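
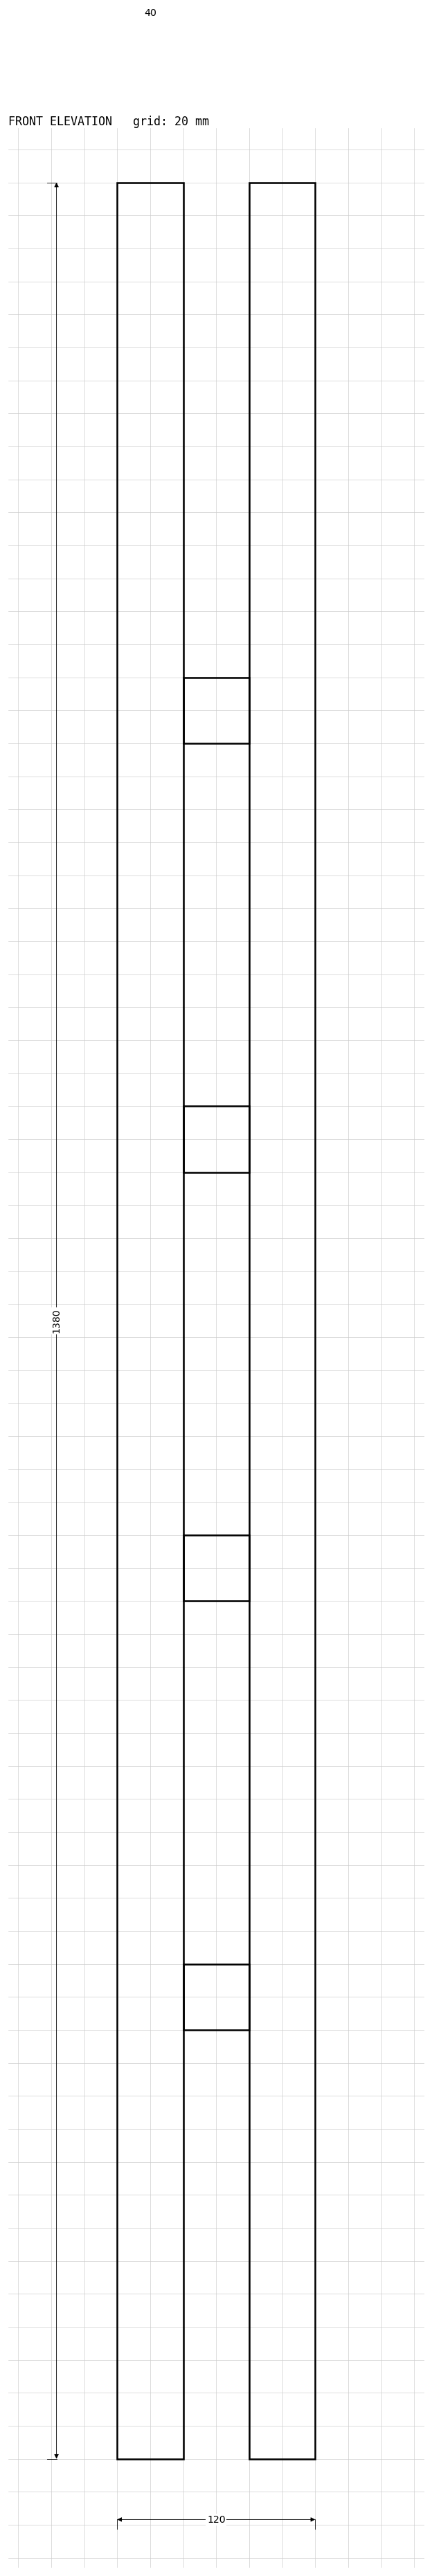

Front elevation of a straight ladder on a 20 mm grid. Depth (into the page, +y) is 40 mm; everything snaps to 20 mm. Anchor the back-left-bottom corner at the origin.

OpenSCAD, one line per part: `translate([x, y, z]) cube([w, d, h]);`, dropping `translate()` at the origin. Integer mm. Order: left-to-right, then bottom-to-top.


cube([40, 40, 1380]);
translate([40, 0, 260]) cube([40, 40, 40]);
translate([40, 0, 520]) cube([40, 40, 40]);
translate([40, 0, 780]) cube([40, 40, 40]);
translate([40, 0, 1040]) cube([40, 40, 40]);
translate([80, 0, 0]) cube([40, 40, 1380]);


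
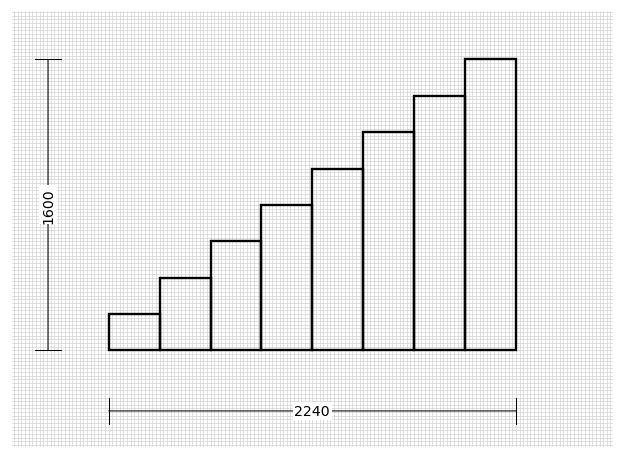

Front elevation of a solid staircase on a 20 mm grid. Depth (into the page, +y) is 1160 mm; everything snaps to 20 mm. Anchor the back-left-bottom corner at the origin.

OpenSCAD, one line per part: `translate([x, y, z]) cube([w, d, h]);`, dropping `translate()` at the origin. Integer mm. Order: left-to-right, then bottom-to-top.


cube([280, 1160, 200]);
translate([280, 0, 0]) cube([280, 1160, 400]);
translate([560, 0, 0]) cube([280, 1160, 600]);
translate([840, 0, 0]) cube([280, 1160, 800]);
translate([1120, 0, 0]) cube([280, 1160, 1000]);
translate([1400, 0, 0]) cube([280, 1160, 1200]);
translate([1680, 0, 0]) cube([280, 1160, 1400]);
translate([1960, 0, 0]) cube([280, 1160, 1600]);


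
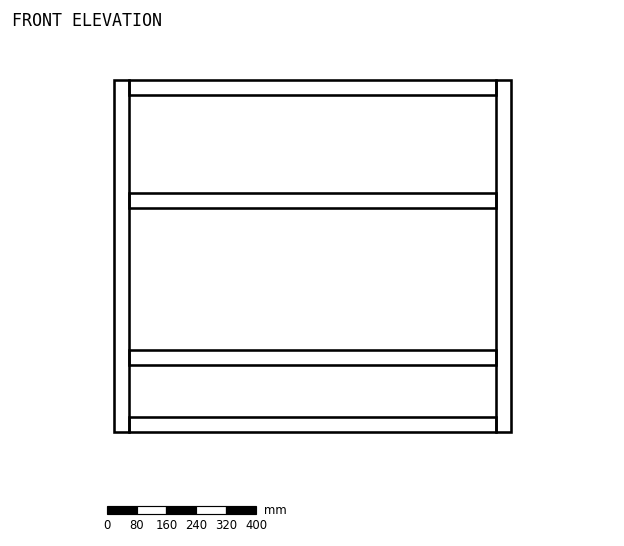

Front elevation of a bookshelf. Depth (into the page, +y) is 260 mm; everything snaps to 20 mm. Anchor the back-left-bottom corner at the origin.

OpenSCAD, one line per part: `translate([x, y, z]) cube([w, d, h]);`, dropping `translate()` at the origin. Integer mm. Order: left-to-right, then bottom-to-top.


cube([40, 260, 940]);
translate([40, 0, 0]) cube([980, 260, 40]);
translate([40, 0, 180]) cube([980, 260, 40]);
translate([40, 0, 600]) cube([980, 260, 40]);
translate([40, 0, 900]) cube([980, 260, 40]);
translate([1020, 0, 0]) cube([40, 260, 940]);


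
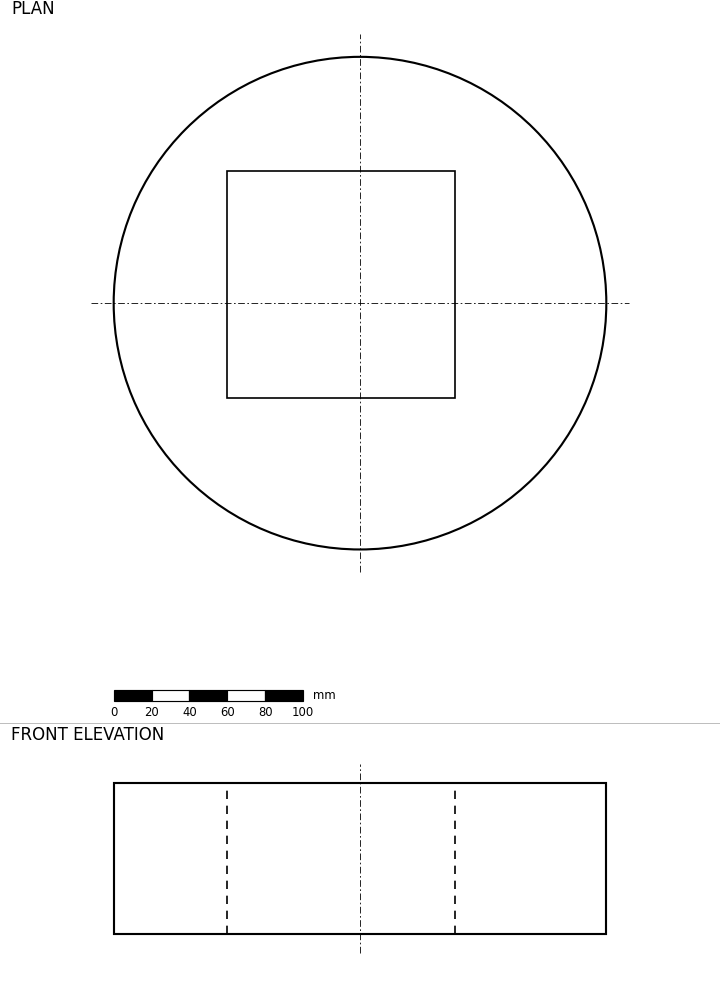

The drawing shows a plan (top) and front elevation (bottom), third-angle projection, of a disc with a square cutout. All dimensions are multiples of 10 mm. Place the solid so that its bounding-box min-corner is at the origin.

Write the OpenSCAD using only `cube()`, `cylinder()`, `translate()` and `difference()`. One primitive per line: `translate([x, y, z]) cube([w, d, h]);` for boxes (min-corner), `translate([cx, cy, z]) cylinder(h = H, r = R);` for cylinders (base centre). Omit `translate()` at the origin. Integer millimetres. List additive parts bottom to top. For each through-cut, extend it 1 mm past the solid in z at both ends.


difference() {
  translate([130, 130, 0]) cylinder(h = 80, r = 130);
  translate([60, 80, -1]) cube([120, 120, 82]);
}


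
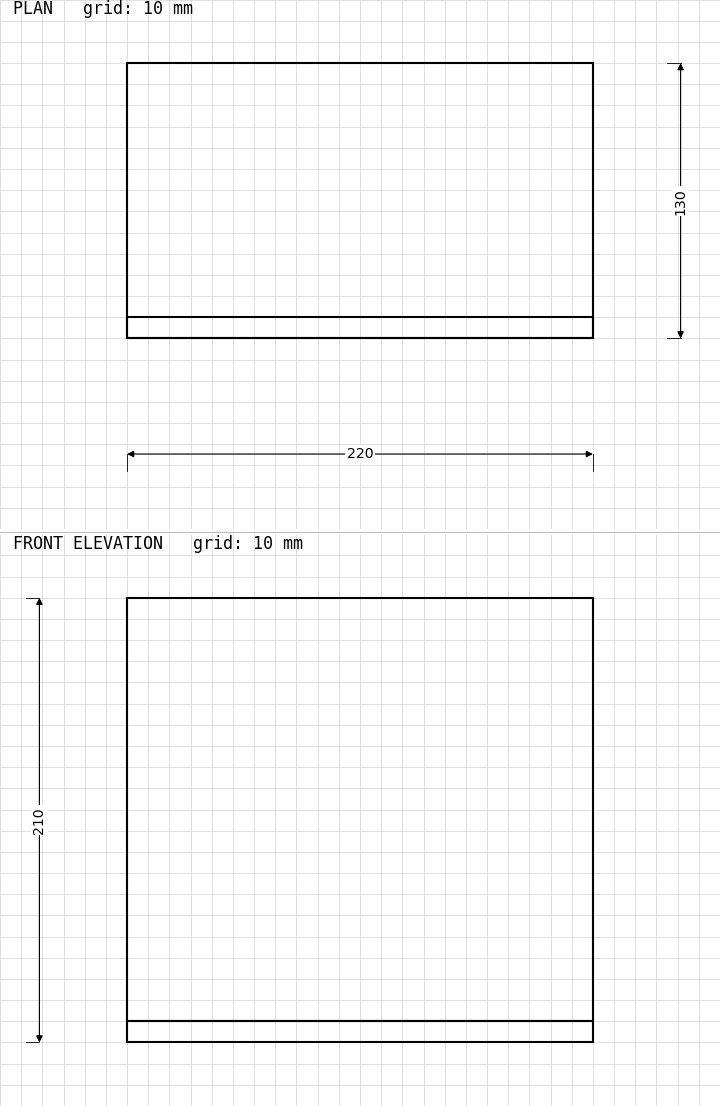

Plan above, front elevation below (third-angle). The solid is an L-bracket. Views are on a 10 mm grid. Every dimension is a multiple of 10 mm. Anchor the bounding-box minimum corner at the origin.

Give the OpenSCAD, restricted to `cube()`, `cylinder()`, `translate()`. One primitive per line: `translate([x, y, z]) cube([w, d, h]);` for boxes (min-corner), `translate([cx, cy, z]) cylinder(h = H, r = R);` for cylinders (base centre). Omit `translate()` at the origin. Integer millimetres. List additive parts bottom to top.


cube([220, 130, 10]);
translate([0, 0, 10]) cube([220, 10, 200]);


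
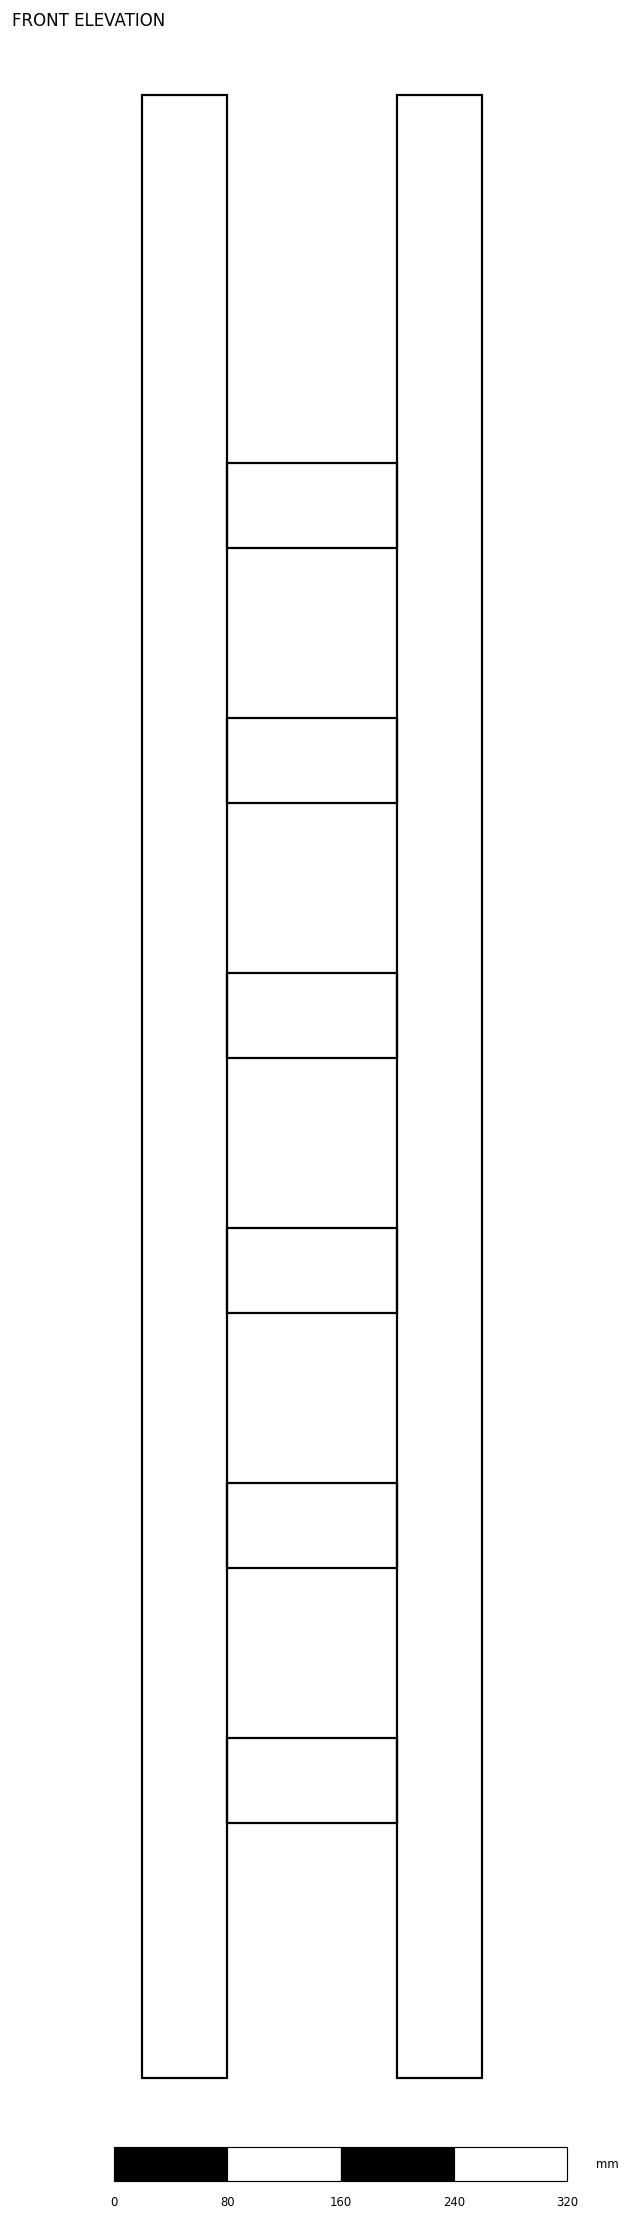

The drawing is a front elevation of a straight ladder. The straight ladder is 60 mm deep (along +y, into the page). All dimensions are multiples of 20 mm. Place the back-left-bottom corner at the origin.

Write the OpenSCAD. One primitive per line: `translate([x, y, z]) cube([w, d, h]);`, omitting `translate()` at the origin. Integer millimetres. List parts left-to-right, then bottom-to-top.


cube([60, 60, 1400]);
translate([60, 0, 180]) cube([120, 60, 60]);
translate([60, 0, 360]) cube([120, 60, 60]);
translate([60, 0, 540]) cube([120, 60, 60]);
translate([60, 0, 720]) cube([120, 60, 60]);
translate([60, 0, 900]) cube([120, 60, 60]);
translate([60, 0, 1080]) cube([120, 60, 60]);
translate([180, 0, 0]) cube([60, 60, 1400]);


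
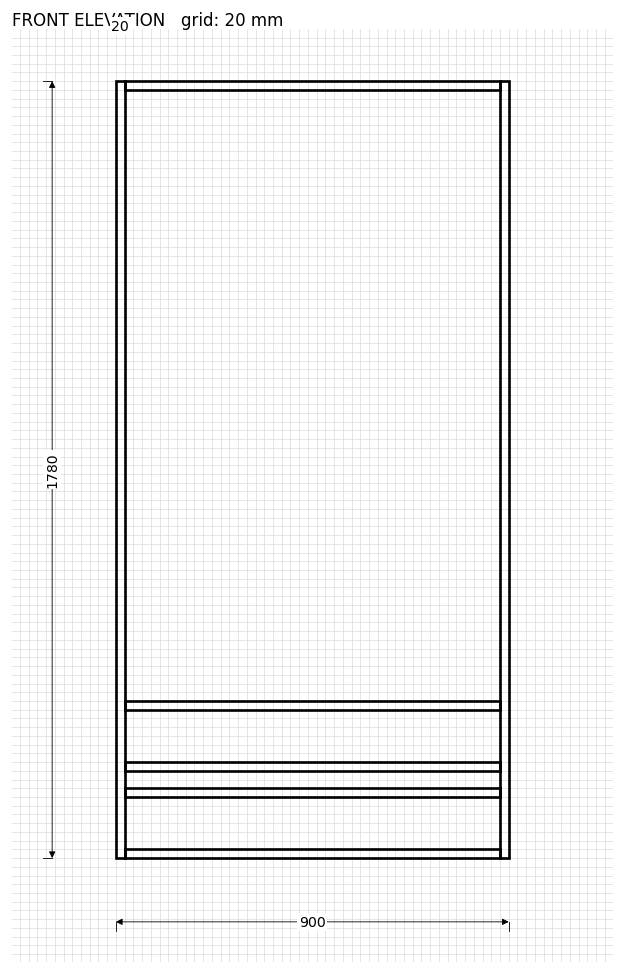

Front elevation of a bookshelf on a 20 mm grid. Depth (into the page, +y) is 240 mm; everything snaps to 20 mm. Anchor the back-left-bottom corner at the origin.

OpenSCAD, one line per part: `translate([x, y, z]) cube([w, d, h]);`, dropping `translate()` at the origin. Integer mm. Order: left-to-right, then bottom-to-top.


cube([20, 240, 1780]);
translate([20, 0, 0]) cube([860, 240, 20]);
translate([20, 0, 140]) cube([860, 240, 20]);
translate([20, 0, 200]) cube([860, 240, 20]);
translate([20, 0, 340]) cube([860, 240, 20]);
translate([20, 0, 1760]) cube([860, 240, 20]);
translate([880, 0, 0]) cube([20, 240, 1780]);


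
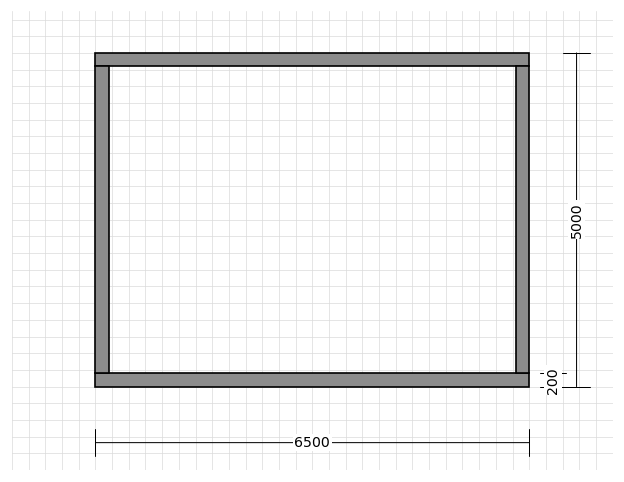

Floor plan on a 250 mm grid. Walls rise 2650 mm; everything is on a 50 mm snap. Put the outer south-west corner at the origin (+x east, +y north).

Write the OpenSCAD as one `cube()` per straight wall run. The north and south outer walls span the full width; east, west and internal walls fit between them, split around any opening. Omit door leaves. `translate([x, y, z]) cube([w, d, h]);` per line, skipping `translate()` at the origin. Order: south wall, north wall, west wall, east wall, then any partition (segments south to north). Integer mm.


cube([6500, 200, 2650]);
translate([0, 4800, 0]) cube([6500, 200, 2650]);
translate([0, 200, 0]) cube([200, 4600, 2650]);
translate([6300, 200, 0]) cube([200, 4600, 2650]);


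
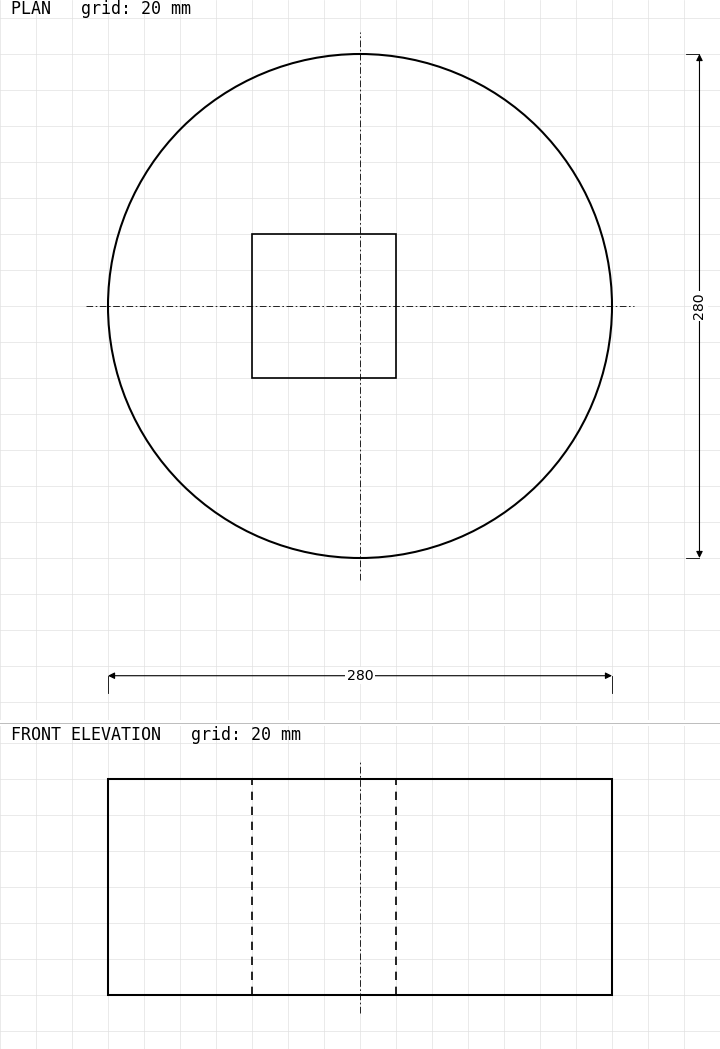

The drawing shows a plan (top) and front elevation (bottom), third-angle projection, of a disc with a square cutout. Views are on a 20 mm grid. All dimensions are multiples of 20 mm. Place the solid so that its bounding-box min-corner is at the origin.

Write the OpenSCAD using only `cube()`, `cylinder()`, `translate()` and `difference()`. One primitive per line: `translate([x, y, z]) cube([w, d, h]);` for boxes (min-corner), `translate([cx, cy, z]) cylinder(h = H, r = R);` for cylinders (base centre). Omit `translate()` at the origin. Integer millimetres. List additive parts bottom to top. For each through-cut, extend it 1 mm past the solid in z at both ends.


difference() {
  translate([140, 140, 0]) cylinder(h = 120, r = 140);
  translate([80, 100, -1]) cube([80, 80, 122]);
}


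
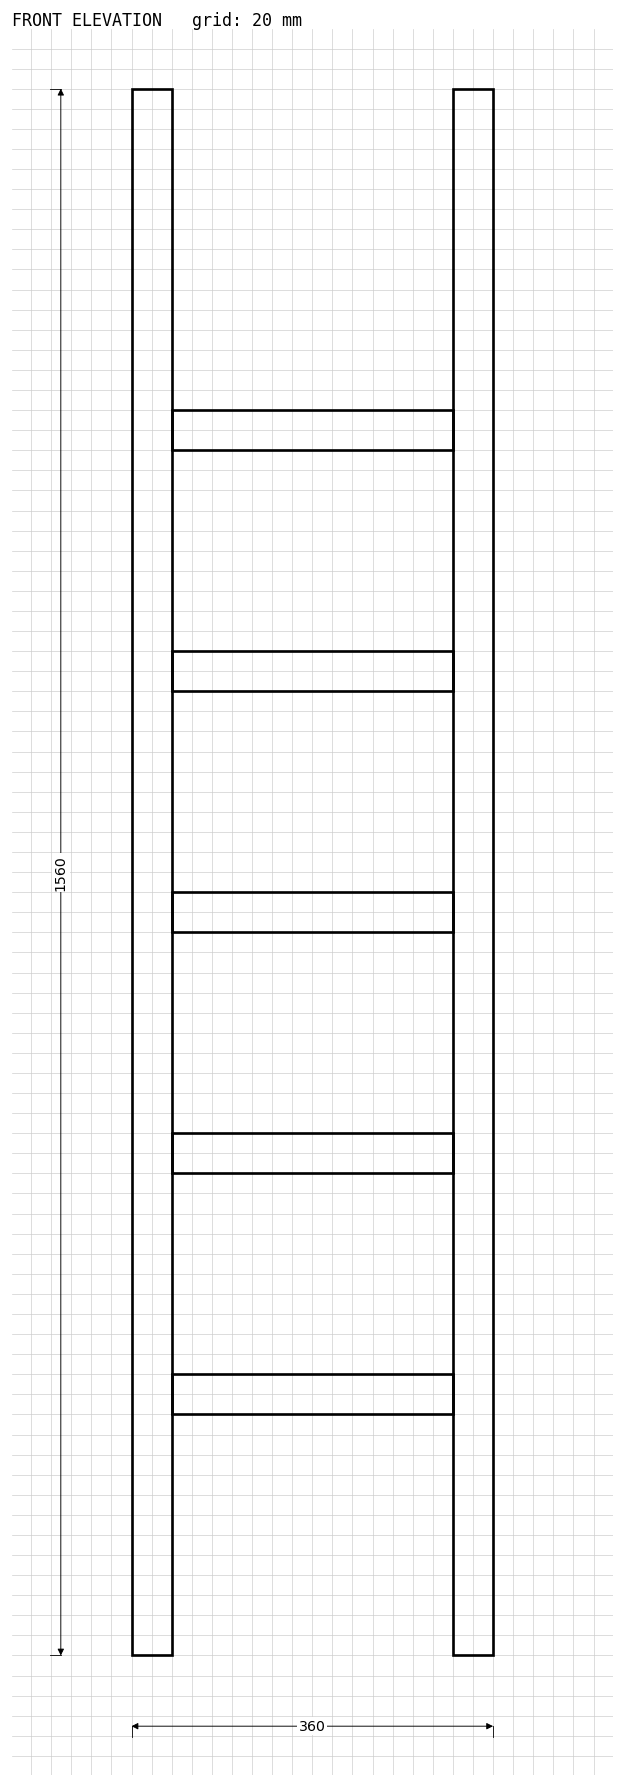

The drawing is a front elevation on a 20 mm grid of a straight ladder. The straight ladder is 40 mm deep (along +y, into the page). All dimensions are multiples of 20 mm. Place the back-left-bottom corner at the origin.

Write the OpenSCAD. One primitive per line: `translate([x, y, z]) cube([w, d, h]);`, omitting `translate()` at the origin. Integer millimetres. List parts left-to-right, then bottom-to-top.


cube([40, 40, 1560]);
translate([40, 0, 240]) cube([280, 40, 40]);
translate([40, 0, 480]) cube([280, 40, 40]);
translate([40, 0, 720]) cube([280, 40, 40]);
translate([40, 0, 960]) cube([280, 40, 40]);
translate([40, 0, 1200]) cube([280, 40, 40]);
translate([320, 0, 0]) cube([40, 40, 1560]);


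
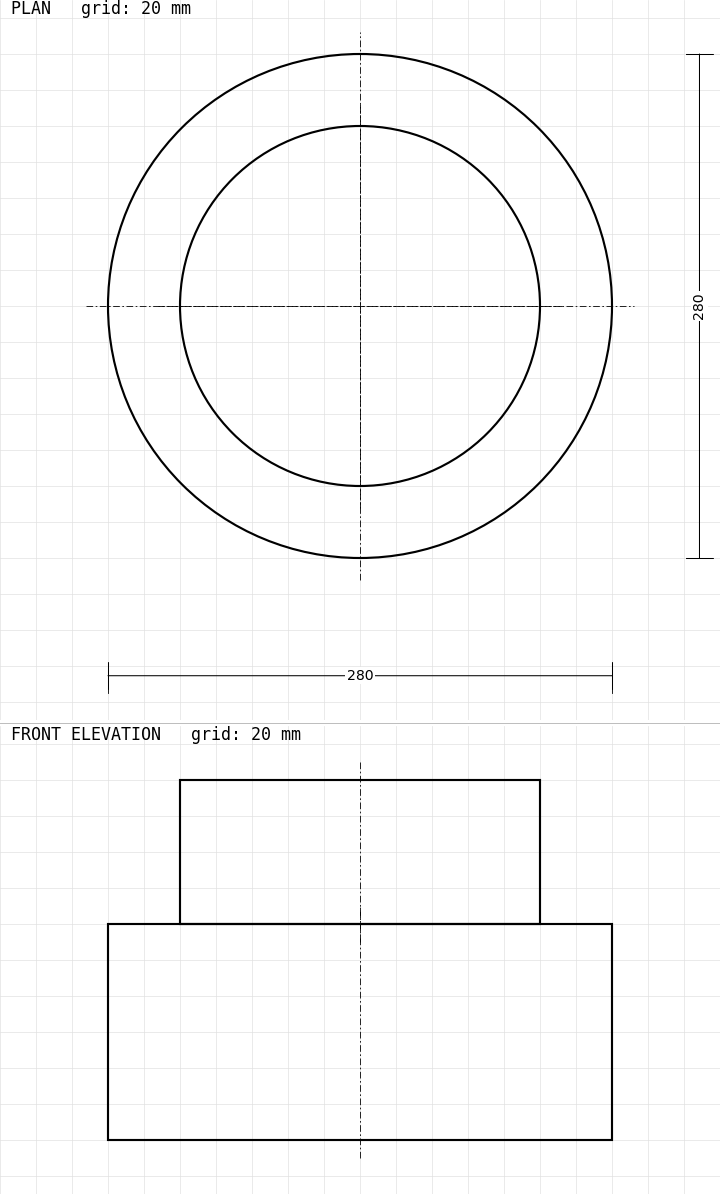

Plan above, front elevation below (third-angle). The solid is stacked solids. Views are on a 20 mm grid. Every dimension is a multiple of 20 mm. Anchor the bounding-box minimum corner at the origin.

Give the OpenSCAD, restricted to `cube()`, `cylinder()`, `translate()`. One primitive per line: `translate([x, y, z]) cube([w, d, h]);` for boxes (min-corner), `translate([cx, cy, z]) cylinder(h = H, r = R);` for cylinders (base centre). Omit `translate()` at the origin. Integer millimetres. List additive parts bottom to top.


translate([140, 140, 0]) cylinder(h = 120, r = 140);
translate([140, 140, 120]) cylinder(h = 80, r = 100);


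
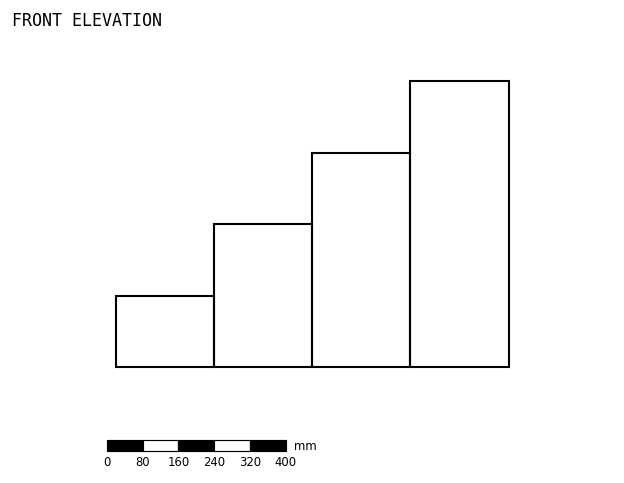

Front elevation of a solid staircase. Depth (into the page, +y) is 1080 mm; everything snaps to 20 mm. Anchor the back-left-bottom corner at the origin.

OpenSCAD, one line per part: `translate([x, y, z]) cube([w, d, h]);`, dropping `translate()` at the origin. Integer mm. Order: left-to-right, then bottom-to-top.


cube([220, 1080, 160]);
translate([220, 0, 0]) cube([220, 1080, 320]);
translate([440, 0, 0]) cube([220, 1080, 480]);
translate([660, 0, 0]) cube([220, 1080, 640]);


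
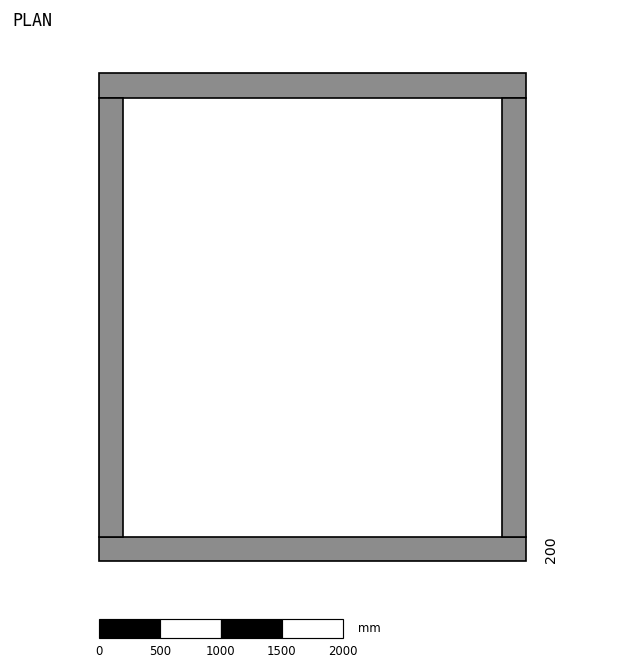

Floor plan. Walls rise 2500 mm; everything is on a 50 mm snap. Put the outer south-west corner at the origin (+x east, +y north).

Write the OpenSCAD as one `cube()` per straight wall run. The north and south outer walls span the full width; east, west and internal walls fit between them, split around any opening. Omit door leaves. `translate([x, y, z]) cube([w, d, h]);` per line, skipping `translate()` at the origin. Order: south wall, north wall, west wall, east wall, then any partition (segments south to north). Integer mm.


cube([3500, 200, 2500]);
translate([0, 3800, 0]) cube([3500, 200, 2500]);
translate([0, 200, 0]) cube([200, 3600, 2500]);
translate([3300, 200, 0]) cube([200, 3600, 2500]);


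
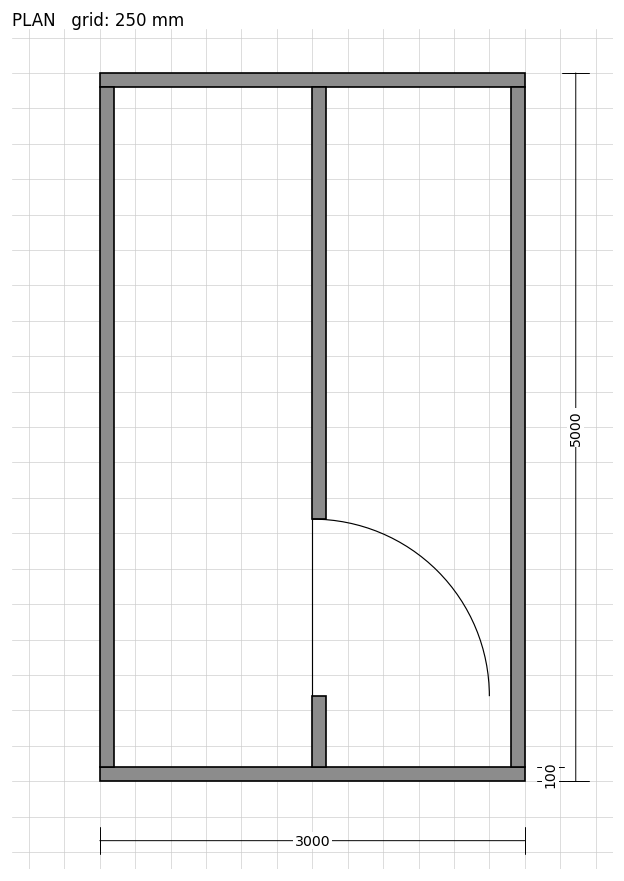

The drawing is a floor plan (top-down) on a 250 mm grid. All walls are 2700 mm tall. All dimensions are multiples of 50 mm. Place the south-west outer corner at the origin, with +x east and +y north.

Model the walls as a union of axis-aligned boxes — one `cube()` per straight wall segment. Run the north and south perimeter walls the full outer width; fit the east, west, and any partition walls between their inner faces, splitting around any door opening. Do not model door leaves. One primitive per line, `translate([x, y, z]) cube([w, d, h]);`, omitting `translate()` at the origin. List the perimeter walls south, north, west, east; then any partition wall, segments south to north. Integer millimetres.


cube([3000, 100, 2700]);
translate([0, 4900, 0]) cube([3000, 100, 2700]);
translate([0, 100, 0]) cube([100, 4800, 2700]);
translate([2900, 100, 0]) cube([100, 4800, 2700]);
translate([1500, 100, 0]) cube([100, 500, 2700]);
translate([1500, 1850, 0]) cube([100, 3050, 2700]);


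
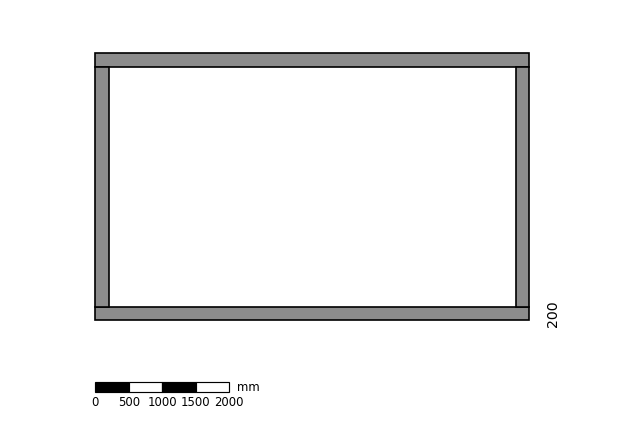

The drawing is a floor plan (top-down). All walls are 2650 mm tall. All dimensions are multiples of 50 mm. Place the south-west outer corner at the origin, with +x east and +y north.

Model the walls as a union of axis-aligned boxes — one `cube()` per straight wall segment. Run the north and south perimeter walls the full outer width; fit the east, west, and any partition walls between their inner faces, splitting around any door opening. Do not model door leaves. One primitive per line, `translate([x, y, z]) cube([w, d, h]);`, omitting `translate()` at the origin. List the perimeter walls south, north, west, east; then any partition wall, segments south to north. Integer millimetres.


cube([6500, 200, 2650]);
translate([0, 3800, 0]) cube([6500, 200, 2650]);
translate([0, 200, 0]) cube([200, 3600, 2650]);
translate([6300, 200, 0]) cube([200, 3600, 2650]);


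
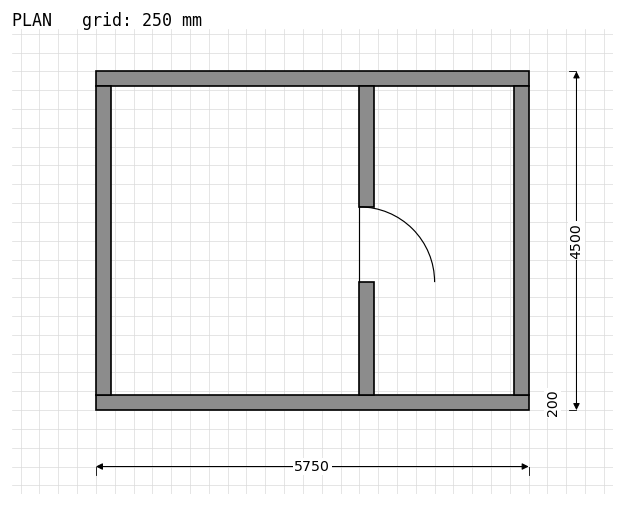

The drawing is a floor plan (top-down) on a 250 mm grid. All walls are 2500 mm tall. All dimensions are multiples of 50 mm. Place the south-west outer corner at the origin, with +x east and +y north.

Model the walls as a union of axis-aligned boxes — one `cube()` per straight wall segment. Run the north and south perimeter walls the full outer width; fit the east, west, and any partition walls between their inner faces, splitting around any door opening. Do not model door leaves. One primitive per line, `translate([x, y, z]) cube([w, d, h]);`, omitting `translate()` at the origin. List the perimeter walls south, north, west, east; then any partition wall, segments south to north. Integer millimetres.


cube([5750, 200, 2500]);
translate([0, 4300, 0]) cube([5750, 200, 2500]);
translate([0, 200, 0]) cube([200, 4100, 2500]);
translate([5550, 200, 0]) cube([200, 4100, 2500]);
translate([3500, 200, 0]) cube([200, 1500, 2500]);
translate([3500, 2700, 0]) cube([200, 1600, 2500]);


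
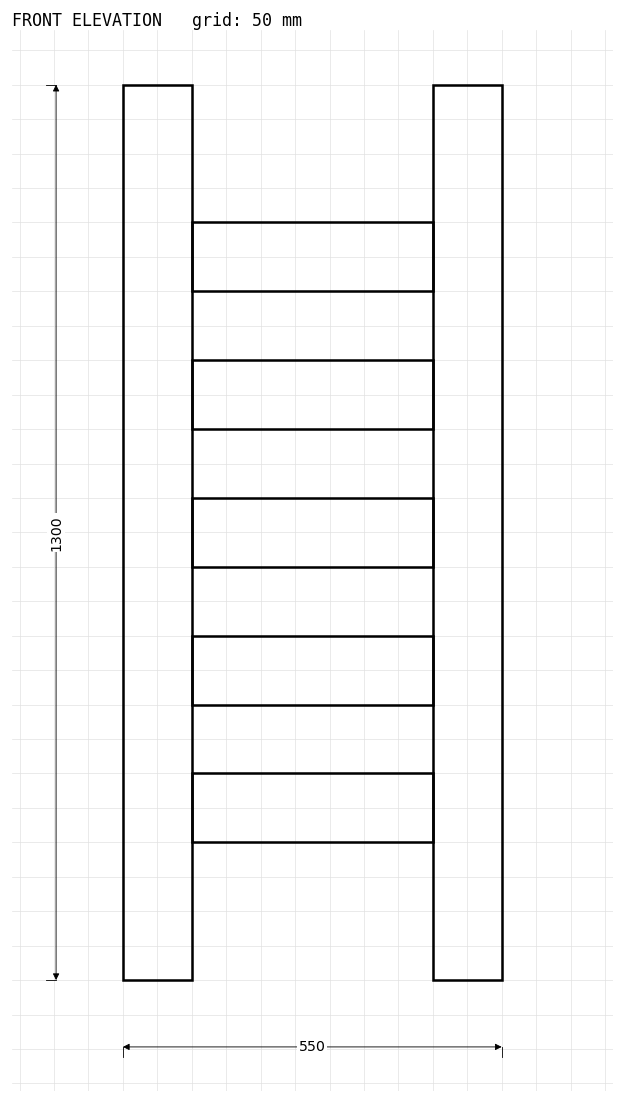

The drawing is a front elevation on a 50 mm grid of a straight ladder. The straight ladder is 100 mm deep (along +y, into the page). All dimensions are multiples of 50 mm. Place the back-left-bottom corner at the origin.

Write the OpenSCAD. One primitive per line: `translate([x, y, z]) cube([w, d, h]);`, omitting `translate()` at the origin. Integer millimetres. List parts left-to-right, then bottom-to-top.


cube([100, 100, 1300]);
translate([100, 0, 200]) cube([350, 100, 100]);
translate([100, 0, 400]) cube([350, 100, 100]);
translate([100, 0, 600]) cube([350, 100, 100]);
translate([100, 0, 800]) cube([350, 100, 100]);
translate([100, 0, 1000]) cube([350, 100, 100]);
translate([450, 0, 0]) cube([100, 100, 1300]);


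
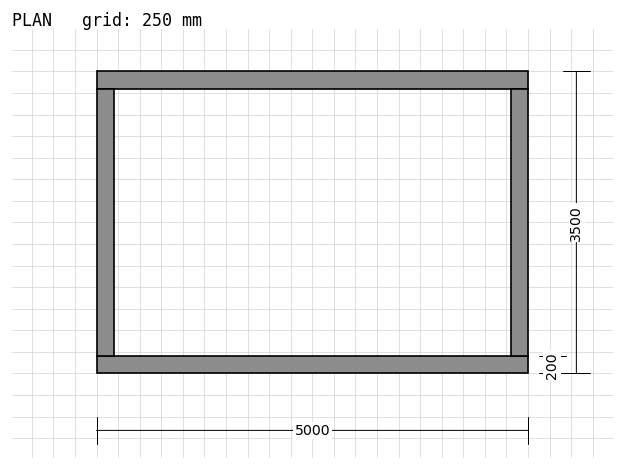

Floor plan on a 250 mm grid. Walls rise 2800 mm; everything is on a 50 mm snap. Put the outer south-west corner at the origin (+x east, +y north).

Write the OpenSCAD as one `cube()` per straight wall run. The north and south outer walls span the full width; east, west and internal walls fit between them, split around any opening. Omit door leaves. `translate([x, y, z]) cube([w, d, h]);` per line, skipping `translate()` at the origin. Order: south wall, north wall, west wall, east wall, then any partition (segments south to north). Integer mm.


cube([5000, 200, 2800]);
translate([0, 3300, 0]) cube([5000, 200, 2800]);
translate([0, 200, 0]) cube([200, 3100, 2800]);
translate([4800, 200, 0]) cube([200, 3100, 2800]);


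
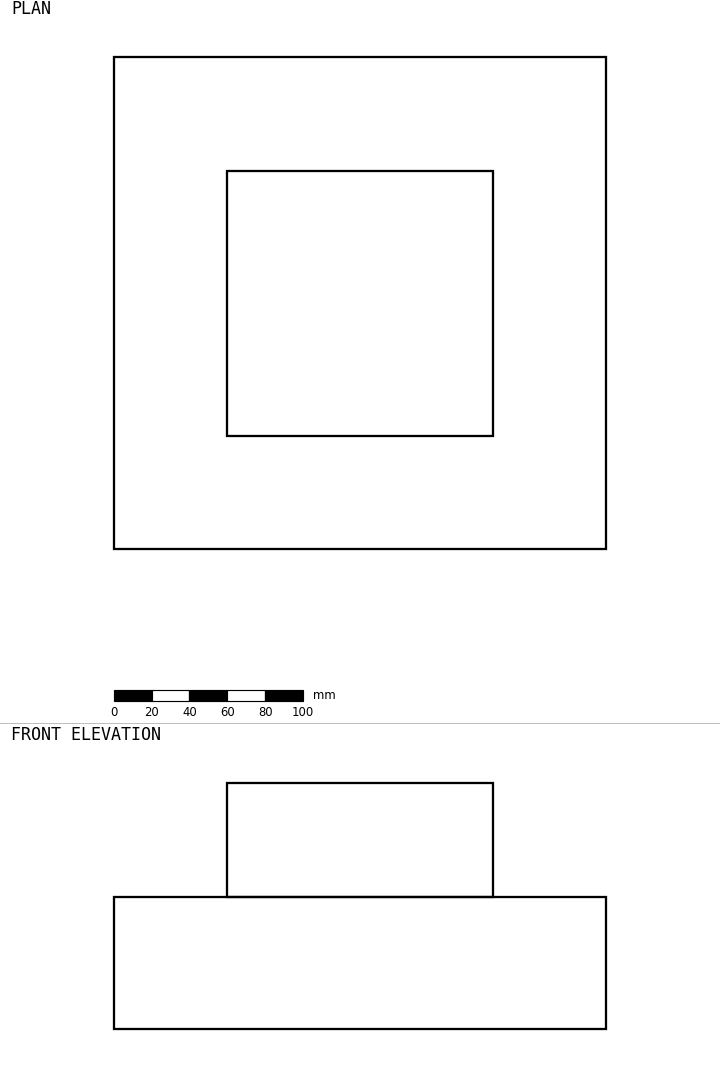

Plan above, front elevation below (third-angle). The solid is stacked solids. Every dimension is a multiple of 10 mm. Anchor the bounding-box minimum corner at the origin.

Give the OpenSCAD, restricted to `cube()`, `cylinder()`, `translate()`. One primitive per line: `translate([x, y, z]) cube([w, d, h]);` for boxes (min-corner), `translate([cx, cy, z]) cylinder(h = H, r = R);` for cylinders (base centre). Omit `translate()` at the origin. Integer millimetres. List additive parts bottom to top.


cube([260, 260, 70]);
translate([60, 60, 70]) cube([140, 140, 60]);


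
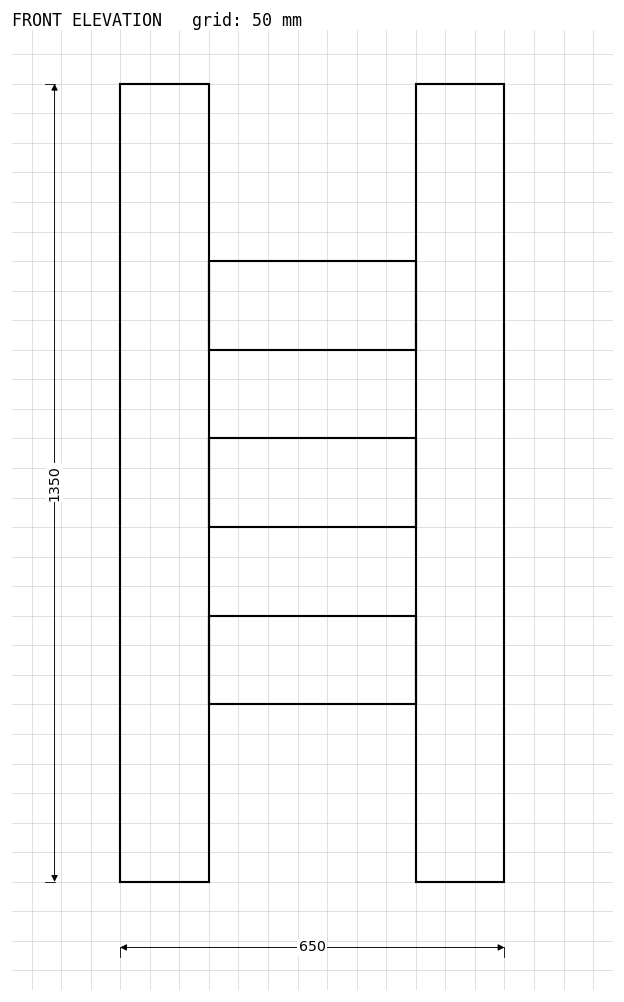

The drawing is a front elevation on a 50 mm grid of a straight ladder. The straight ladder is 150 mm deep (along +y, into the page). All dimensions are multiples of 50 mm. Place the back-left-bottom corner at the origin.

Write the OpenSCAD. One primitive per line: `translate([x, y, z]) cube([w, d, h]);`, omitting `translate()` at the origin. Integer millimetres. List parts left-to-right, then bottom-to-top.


cube([150, 150, 1350]);
translate([150, 0, 300]) cube([350, 150, 150]);
translate([150, 0, 600]) cube([350, 150, 150]);
translate([150, 0, 900]) cube([350, 150, 150]);
translate([500, 0, 0]) cube([150, 150, 1350]);


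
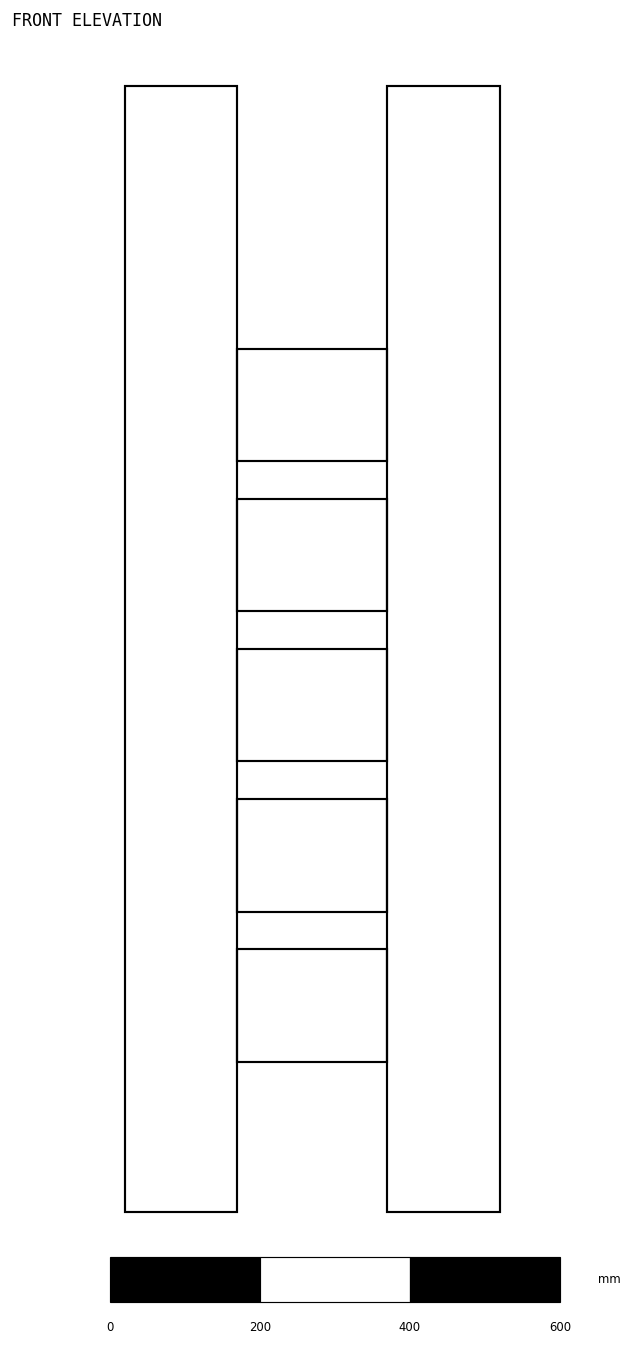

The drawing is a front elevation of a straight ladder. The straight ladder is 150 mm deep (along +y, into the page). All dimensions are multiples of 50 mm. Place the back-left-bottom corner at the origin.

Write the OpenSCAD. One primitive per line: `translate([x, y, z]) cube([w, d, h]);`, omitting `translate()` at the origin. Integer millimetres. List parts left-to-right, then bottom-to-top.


cube([150, 150, 1500]);
translate([150, 0, 200]) cube([200, 150, 150]);
translate([150, 0, 400]) cube([200, 150, 150]);
translate([150, 0, 600]) cube([200, 150, 150]);
translate([150, 0, 800]) cube([200, 150, 150]);
translate([150, 0, 1000]) cube([200, 150, 150]);
translate([350, 0, 0]) cube([150, 150, 1500]);


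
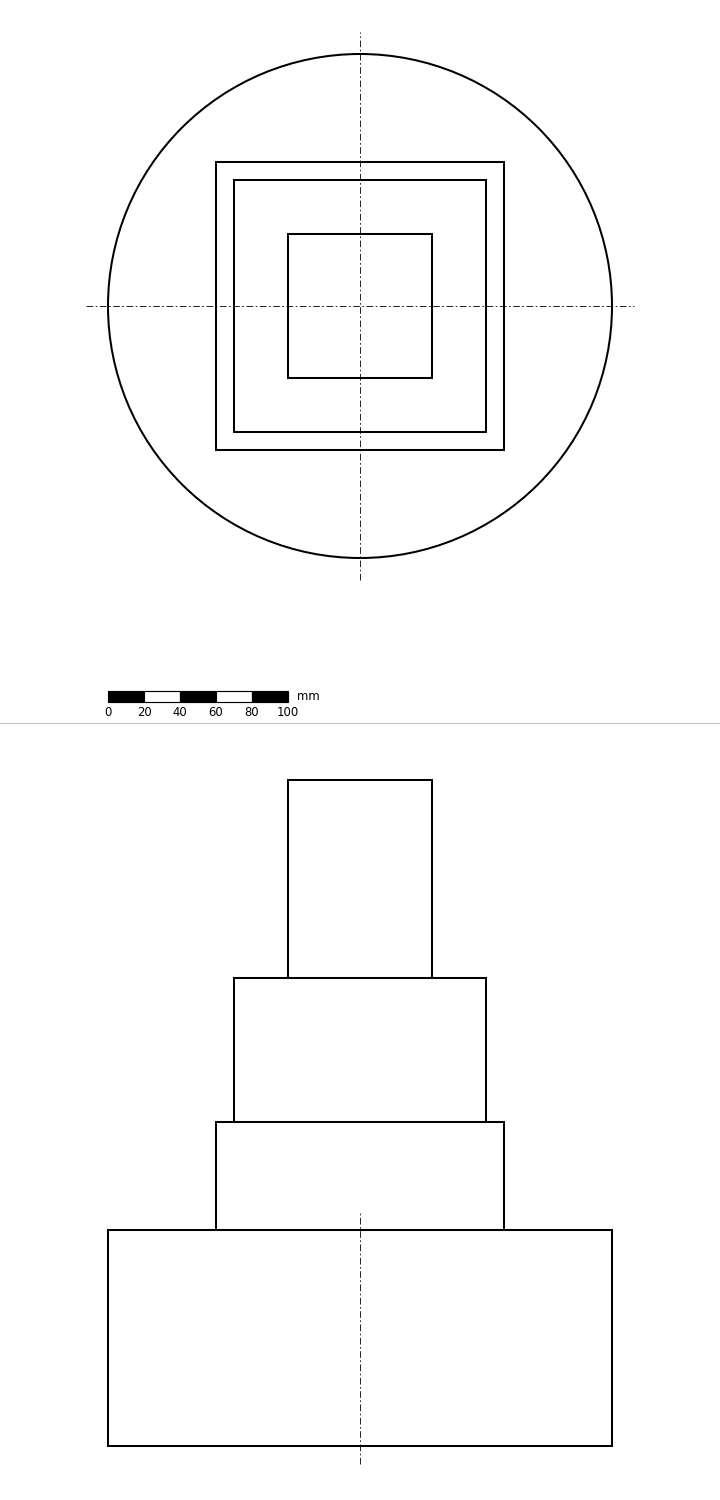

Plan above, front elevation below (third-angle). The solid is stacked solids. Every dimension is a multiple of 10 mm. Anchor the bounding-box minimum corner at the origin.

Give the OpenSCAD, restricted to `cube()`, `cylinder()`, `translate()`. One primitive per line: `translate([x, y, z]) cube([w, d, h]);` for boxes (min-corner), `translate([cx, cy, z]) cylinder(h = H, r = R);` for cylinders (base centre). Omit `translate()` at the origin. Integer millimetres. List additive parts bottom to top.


translate([140, 140, 0]) cylinder(h = 120, r = 140);
translate([60, 60, 120]) cube([160, 160, 60]);
translate([70, 70, 180]) cube([140, 140, 80]);
translate([100, 100, 260]) cube([80, 80, 110]);


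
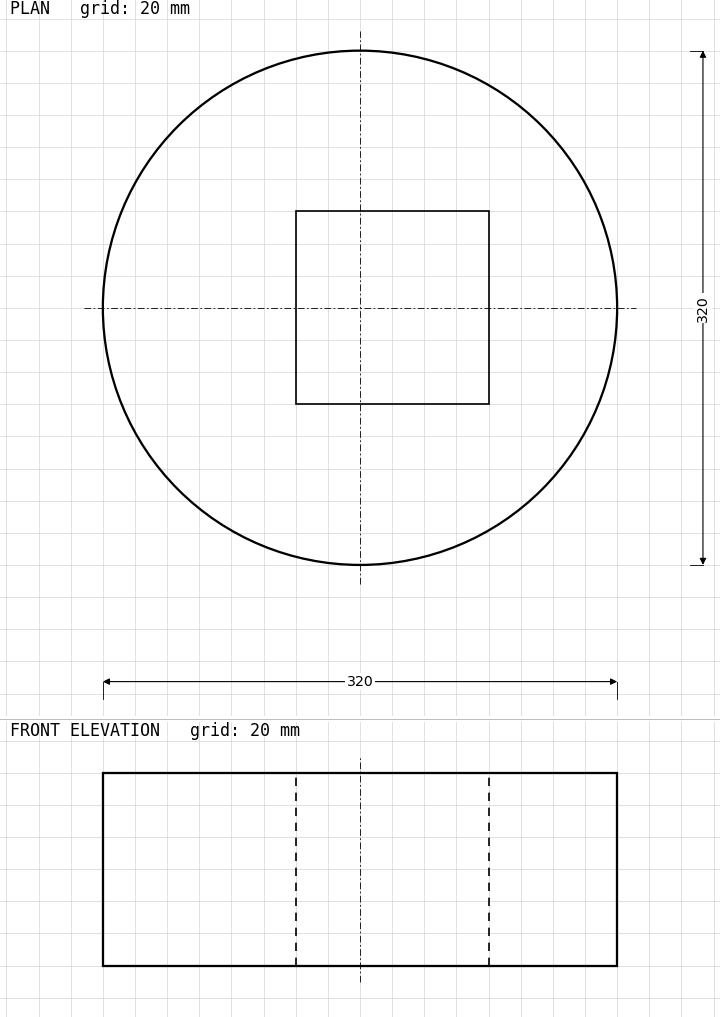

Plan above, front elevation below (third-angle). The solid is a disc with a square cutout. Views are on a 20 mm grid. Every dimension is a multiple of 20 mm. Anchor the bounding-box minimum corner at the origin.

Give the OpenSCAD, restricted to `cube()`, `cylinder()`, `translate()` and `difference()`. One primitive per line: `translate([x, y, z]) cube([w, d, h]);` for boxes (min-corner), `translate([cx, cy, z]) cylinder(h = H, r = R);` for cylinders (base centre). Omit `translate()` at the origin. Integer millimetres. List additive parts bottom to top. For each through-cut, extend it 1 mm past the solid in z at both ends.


difference() {
  translate([160, 160, 0]) cylinder(h = 120, r = 160);
  translate([120, 100, -1]) cube([120, 120, 122]);
}


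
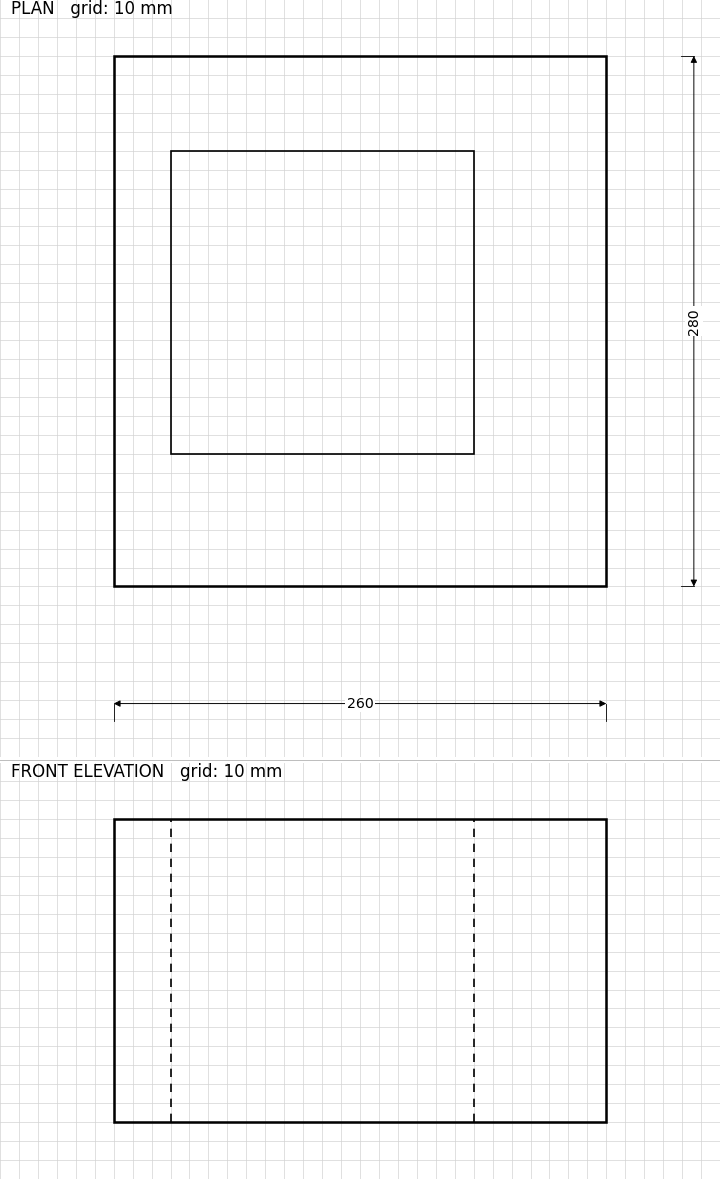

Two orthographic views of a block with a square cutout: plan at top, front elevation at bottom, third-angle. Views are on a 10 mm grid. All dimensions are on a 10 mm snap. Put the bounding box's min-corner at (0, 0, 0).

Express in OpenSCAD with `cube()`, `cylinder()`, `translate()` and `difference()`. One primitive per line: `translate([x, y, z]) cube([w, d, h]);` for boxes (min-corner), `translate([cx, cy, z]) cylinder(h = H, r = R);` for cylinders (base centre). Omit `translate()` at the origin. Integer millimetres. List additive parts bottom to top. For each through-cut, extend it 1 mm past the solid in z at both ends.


difference() {
  cube([260, 280, 160]);
  translate([30, 70, -1]) cube([160, 160, 162]);
}


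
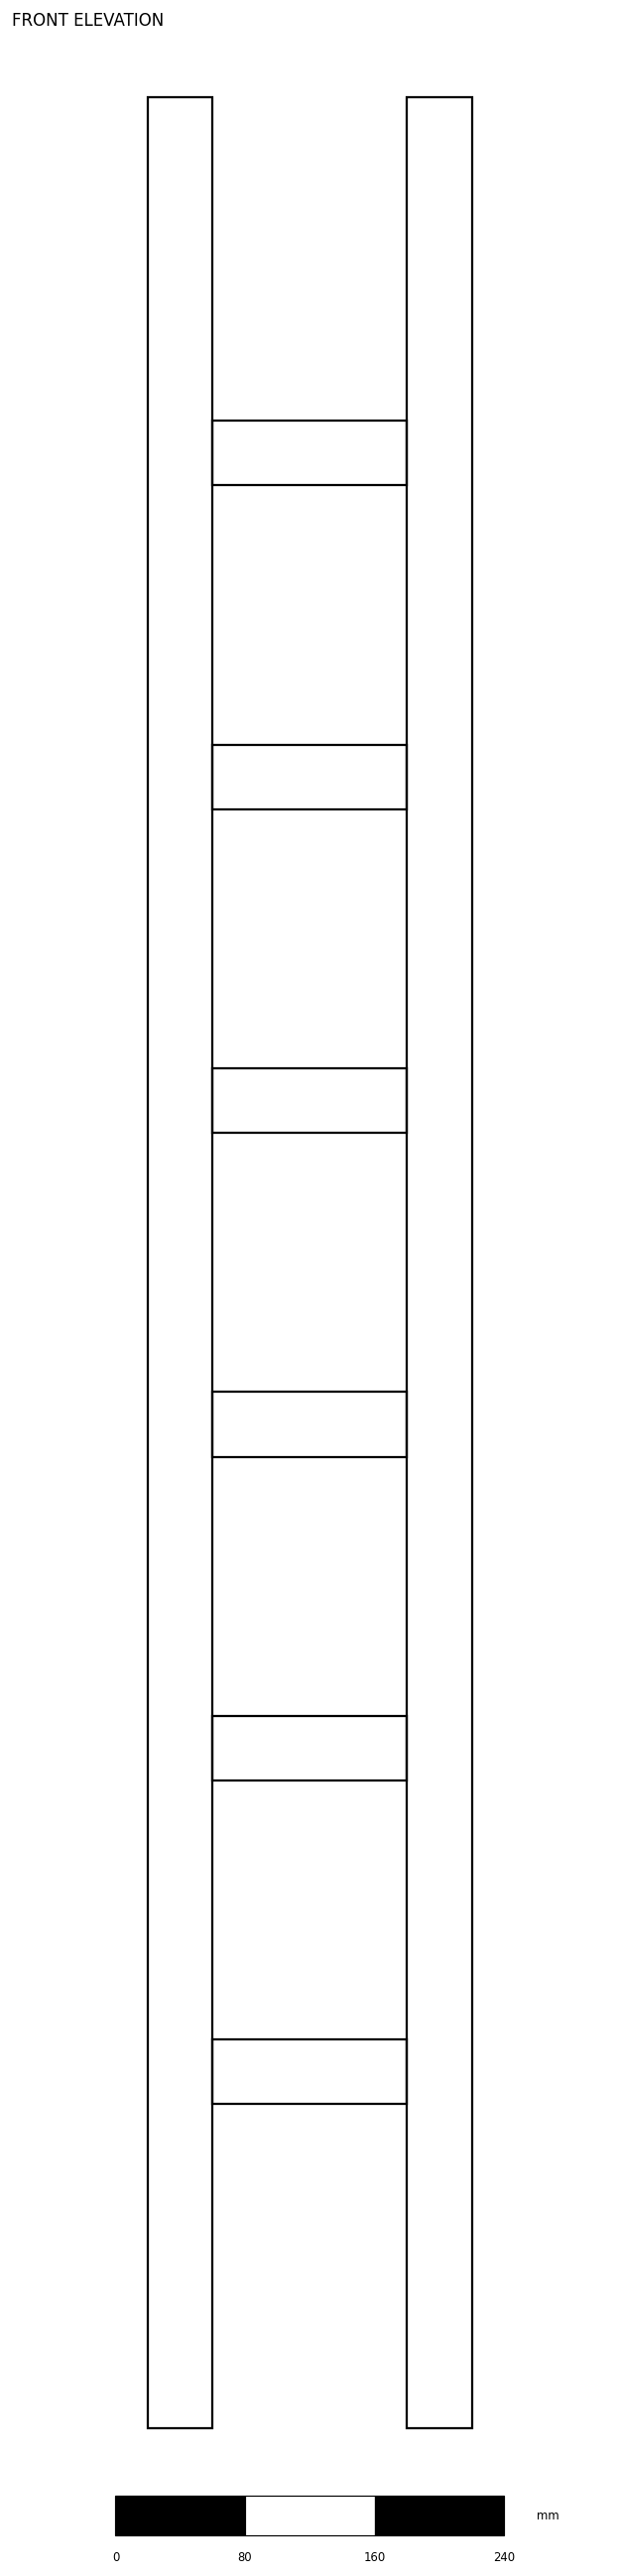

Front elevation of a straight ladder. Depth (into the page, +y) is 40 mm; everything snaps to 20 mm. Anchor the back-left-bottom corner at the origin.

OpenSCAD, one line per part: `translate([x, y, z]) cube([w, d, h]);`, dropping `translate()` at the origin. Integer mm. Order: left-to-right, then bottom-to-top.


cube([40, 40, 1440]);
translate([40, 0, 200]) cube([120, 40, 40]);
translate([40, 0, 400]) cube([120, 40, 40]);
translate([40, 0, 600]) cube([120, 40, 40]);
translate([40, 0, 800]) cube([120, 40, 40]);
translate([40, 0, 1000]) cube([120, 40, 40]);
translate([40, 0, 1200]) cube([120, 40, 40]);
translate([160, 0, 0]) cube([40, 40, 1440]);


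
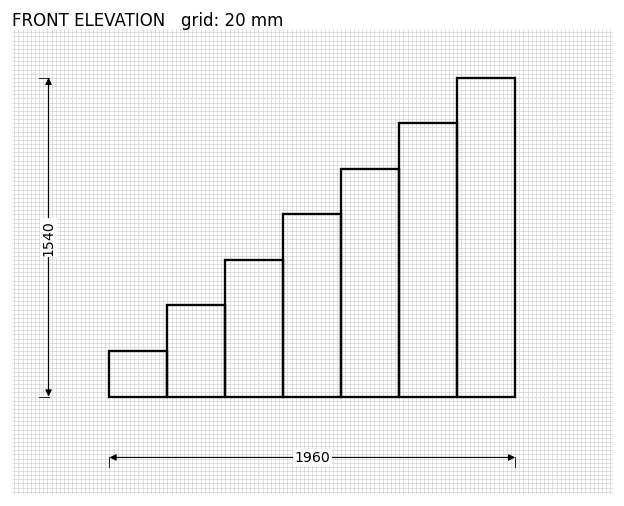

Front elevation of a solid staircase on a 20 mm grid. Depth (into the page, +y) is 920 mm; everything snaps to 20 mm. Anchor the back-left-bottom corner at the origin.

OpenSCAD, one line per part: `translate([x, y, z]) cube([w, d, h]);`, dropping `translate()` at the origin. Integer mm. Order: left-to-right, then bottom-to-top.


cube([280, 920, 220]);
translate([280, 0, 0]) cube([280, 920, 440]);
translate([560, 0, 0]) cube([280, 920, 660]);
translate([840, 0, 0]) cube([280, 920, 880]);
translate([1120, 0, 0]) cube([280, 920, 1100]);
translate([1400, 0, 0]) cube([280, 920, 1320]);
translate([1680, 0, 0]) cube([280, 920, 1540]);


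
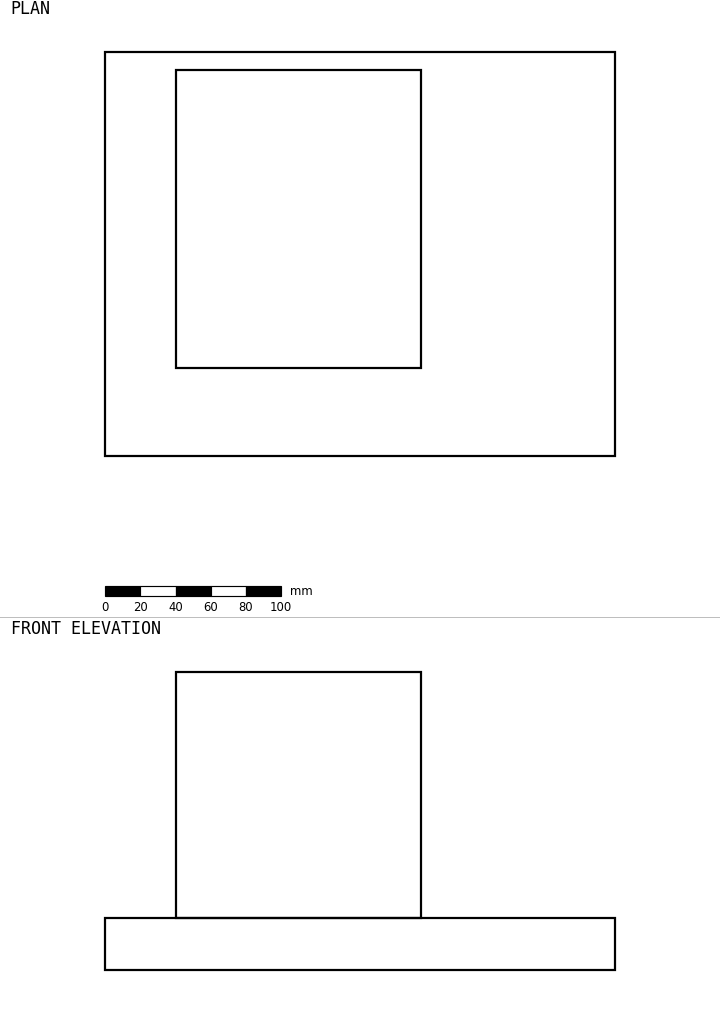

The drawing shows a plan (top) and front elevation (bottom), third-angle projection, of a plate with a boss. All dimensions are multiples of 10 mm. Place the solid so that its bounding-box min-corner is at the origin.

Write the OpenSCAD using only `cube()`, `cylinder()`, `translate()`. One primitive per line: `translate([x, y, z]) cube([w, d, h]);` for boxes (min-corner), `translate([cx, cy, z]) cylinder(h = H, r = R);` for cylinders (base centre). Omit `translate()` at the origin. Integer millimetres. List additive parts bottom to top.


cube([290, 230, 30]);
translate([40, 50, 30]) cube([140, 170, 140]);


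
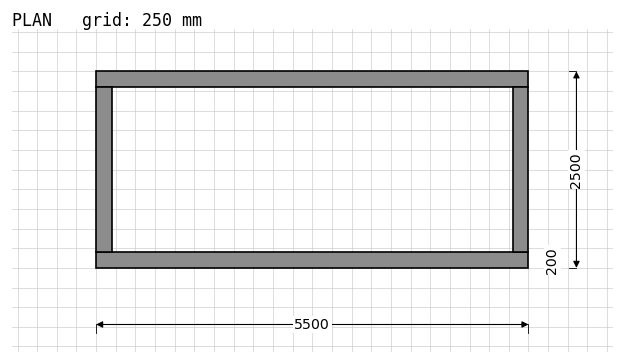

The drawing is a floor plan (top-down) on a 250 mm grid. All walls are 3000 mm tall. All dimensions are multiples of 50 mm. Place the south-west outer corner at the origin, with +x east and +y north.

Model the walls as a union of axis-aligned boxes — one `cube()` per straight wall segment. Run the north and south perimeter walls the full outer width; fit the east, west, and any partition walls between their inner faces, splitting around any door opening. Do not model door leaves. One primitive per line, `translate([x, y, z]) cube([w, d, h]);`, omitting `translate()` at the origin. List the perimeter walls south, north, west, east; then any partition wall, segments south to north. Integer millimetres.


cube([5500, 200, 3000]);
translate([0, 2300, 0]) cube([5500, 200, 3000]);
translate([0, 200, 0]) cube([200, 2100, 3000]);
translate([5300, 200, 0]) cube([200, 2100, 3000]);


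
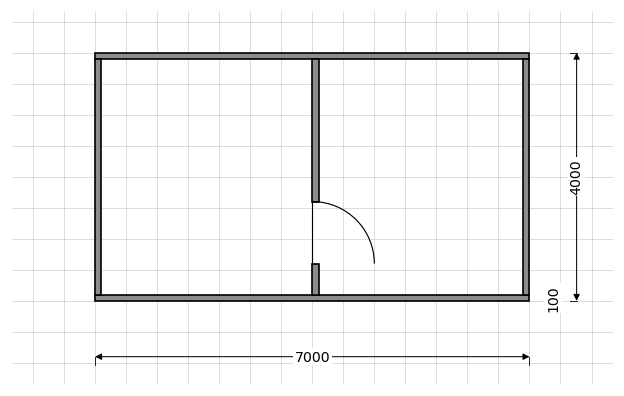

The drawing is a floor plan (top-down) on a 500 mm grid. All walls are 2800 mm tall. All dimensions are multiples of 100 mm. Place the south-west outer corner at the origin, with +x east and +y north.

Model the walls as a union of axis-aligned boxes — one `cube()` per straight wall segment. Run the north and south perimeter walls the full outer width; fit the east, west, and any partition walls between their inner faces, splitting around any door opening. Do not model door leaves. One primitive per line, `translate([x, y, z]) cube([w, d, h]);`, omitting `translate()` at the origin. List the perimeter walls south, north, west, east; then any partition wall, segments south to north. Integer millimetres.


cube([7000, 100, 2800]);
translate([0, 3900, 0]) cube([7000, 100, 2800]);
translate([0, 100, 0]) cube([100, 3800, 2800]);
translate([6900, 100, 0]) cube([100, 3800, 2800]);
translate([3500, 100, 0]) cube([100, 500, 2800]);
translate([3500, 1600, 0]) cube([100, 2300, 2800]);


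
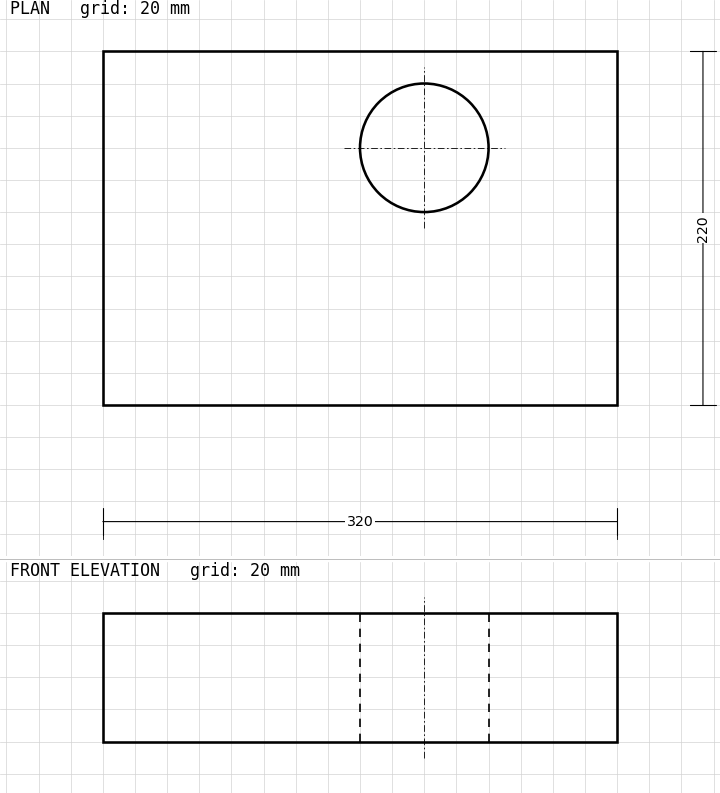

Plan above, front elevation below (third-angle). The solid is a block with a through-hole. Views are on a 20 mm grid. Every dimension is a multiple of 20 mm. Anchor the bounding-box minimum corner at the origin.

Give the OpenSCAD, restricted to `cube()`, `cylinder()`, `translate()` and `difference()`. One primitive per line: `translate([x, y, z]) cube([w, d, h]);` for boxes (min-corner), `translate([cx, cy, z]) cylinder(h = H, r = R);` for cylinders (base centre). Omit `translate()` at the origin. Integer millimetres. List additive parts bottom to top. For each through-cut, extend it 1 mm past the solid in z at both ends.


difference() {
  cube([320, 220, 80]);
  translate([200, 160, -1]) cylinder(h = 82, r = 40);
}


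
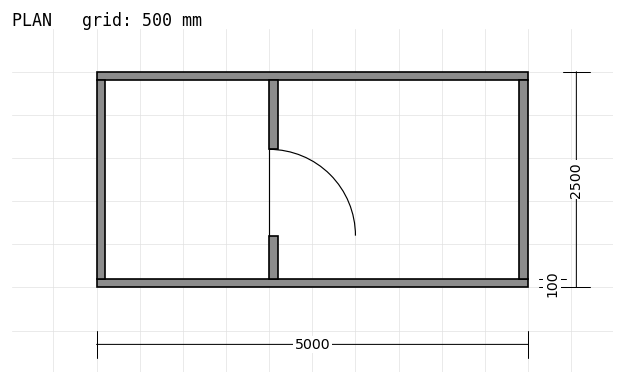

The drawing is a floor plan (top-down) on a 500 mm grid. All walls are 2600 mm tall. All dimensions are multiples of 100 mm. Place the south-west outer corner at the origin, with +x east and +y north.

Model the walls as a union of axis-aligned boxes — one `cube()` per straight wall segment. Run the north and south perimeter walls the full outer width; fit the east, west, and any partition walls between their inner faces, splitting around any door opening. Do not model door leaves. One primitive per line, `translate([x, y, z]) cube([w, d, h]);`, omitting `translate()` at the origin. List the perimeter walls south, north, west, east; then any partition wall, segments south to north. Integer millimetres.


cube([5000, 100, 2600]);
translate([0, 2400, 0]) cube([5000, 100, 2600]);
translate([0, 100, 0]) cube([100, 2300, 2600]);
translate([4900, 100, 0]) cube([100, 2300, 2600]);
translate([2000, 100, 0]) cube([100, 500, 2600]);
translate([2000, 1600, 0]) cube([100, 800, 2600]);


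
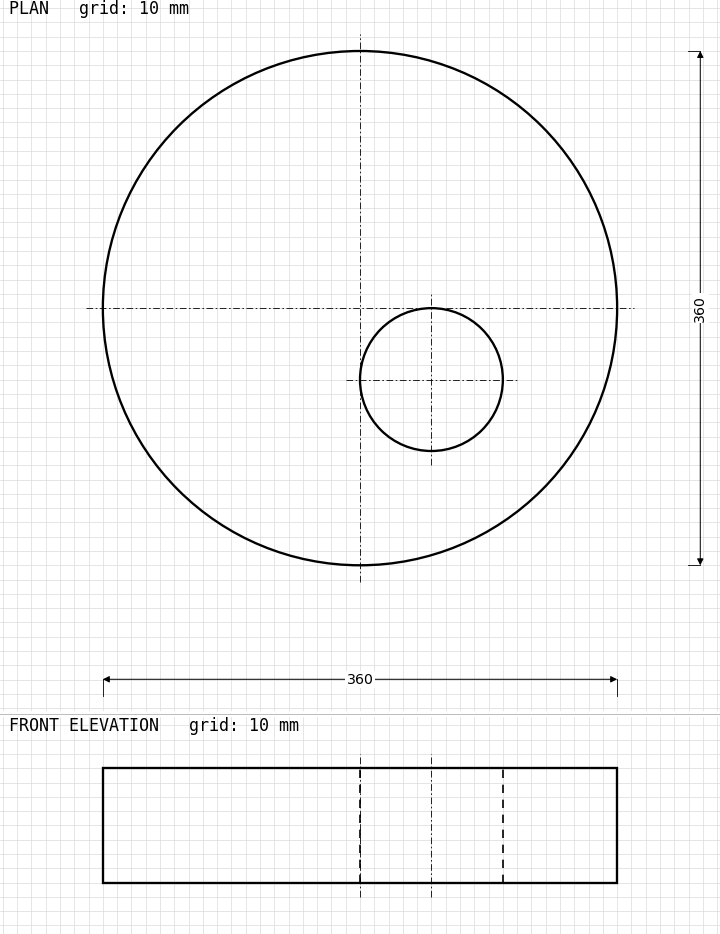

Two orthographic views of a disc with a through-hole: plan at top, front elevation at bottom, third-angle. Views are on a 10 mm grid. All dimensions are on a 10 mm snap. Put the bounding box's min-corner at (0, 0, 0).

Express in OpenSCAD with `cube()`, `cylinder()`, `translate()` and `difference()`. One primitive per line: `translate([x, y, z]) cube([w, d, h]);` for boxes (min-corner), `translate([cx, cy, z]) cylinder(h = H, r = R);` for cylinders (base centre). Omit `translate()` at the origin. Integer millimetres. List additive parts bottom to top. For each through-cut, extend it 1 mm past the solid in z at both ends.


difference() {
  translate([180, 180, 0]) cylinder(h = 80, r = 180);
  translate([230, 130, -1]) cylinder(h = 82, r = 50);
}


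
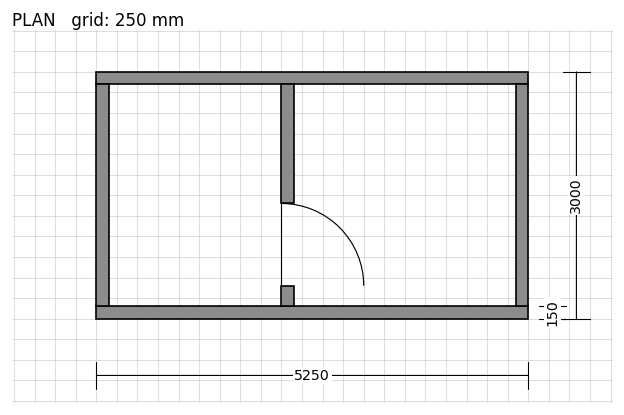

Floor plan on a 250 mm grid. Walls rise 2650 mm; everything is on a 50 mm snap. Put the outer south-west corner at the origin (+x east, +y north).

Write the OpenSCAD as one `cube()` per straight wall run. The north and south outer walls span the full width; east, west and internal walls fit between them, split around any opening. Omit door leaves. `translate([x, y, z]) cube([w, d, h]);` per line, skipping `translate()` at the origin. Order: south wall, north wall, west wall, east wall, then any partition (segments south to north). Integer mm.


cube([5250, 150, 2650]);
translate([0, 2850, 0]) cube([5250, 150, 2650]);
translate([0, 150, 0]) cube([150, 2700, 2650]);
translate([5100, 150, 0]) cube([150, 2700, 2650]);
translate([2250, 150, 0]) cube([150, 250, 2650]);
translate([2250, 1400, 0]) cube([150, 1450, 2650]);


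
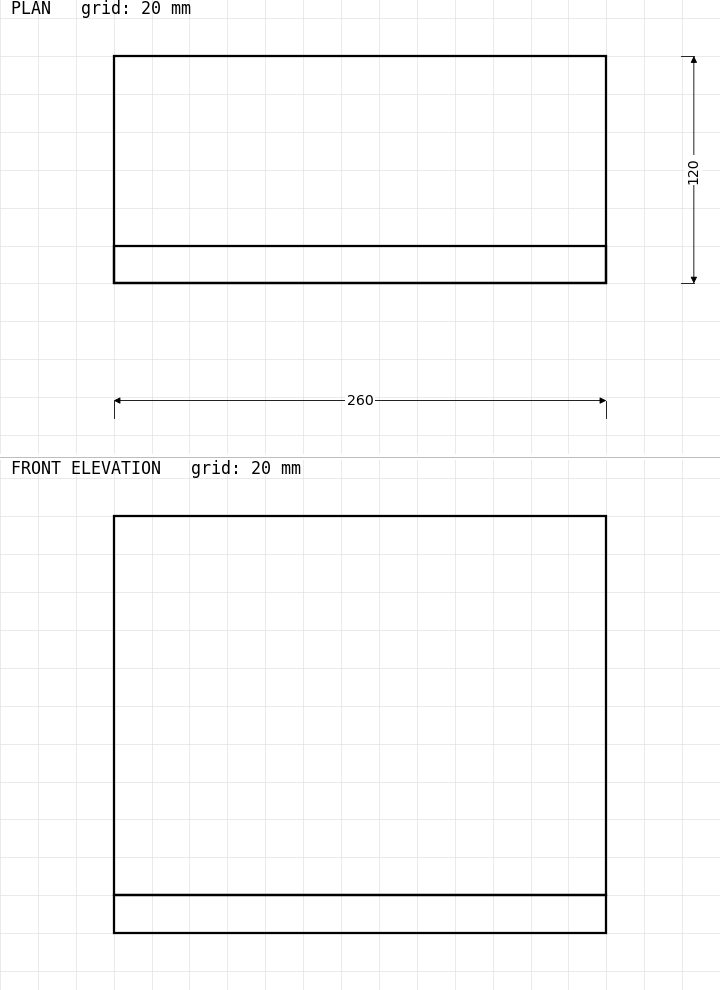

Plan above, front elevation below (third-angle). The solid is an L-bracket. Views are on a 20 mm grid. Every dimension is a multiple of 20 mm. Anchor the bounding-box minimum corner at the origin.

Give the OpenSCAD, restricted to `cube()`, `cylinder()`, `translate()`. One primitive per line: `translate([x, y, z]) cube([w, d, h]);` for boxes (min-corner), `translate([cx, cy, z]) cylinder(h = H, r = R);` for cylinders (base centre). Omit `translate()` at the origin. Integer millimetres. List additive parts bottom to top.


cube([260, 120, 20]);
translate([0, 0, 20]) cube([260, 20, 200]);


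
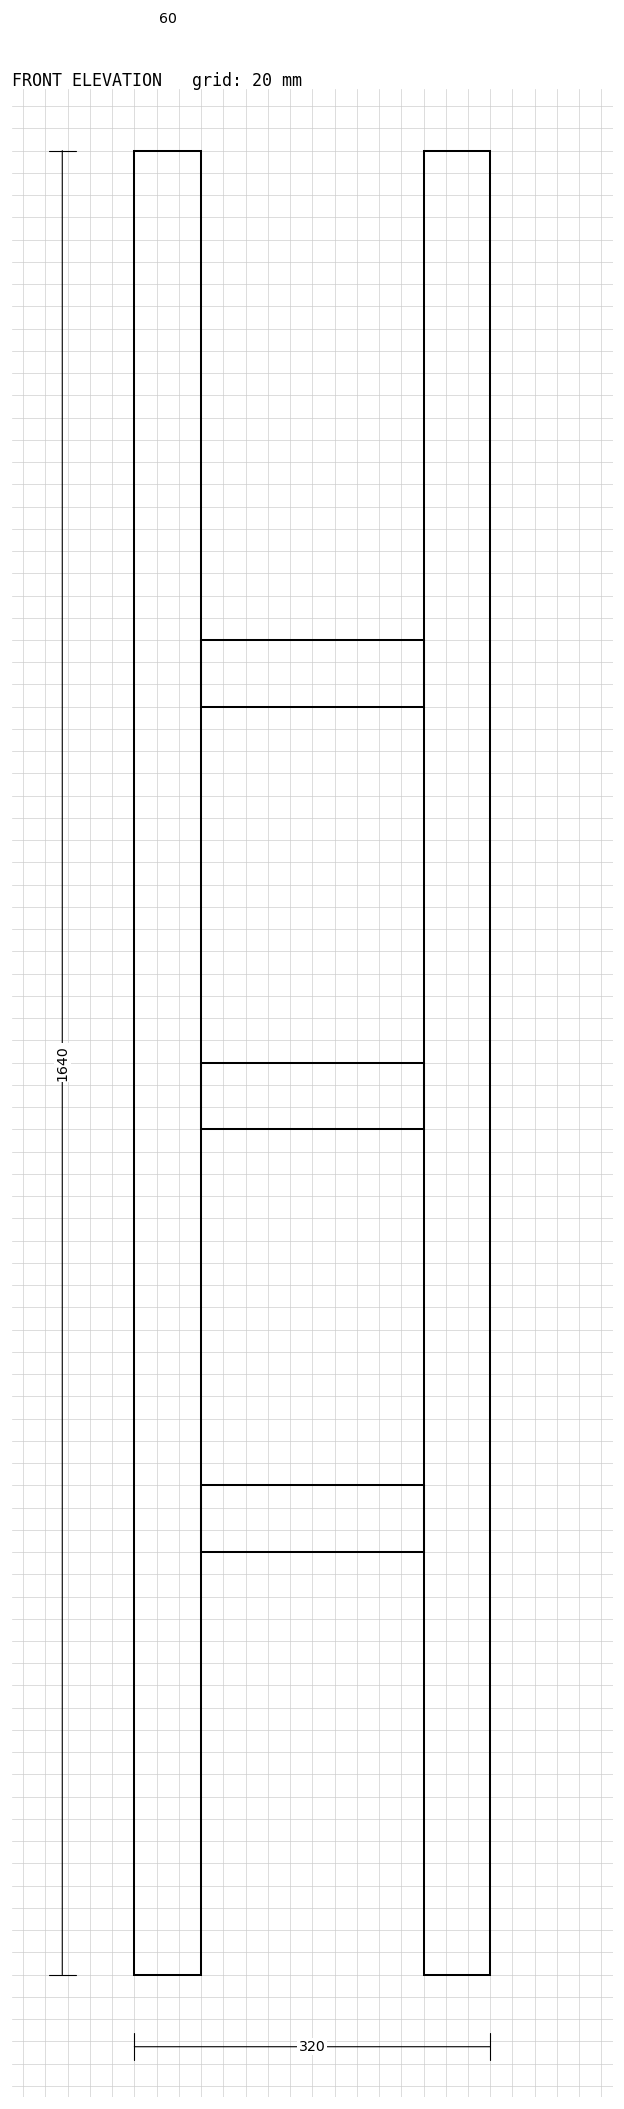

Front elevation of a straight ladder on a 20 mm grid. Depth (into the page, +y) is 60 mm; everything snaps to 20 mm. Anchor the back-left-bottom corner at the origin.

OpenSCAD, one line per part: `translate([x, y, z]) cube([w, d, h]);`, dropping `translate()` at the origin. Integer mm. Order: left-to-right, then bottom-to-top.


cube([60, 60, 1640]);
translate([60, 0, 380]) cube([200, 60, 60]);
translate([60, 0, 760]) cube([200, 60, 60]);
translate([60, 0, 1140]) cube([200, 60, 60]);
translate([260, 0, 0]) cube([60, 60, 1640]);
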